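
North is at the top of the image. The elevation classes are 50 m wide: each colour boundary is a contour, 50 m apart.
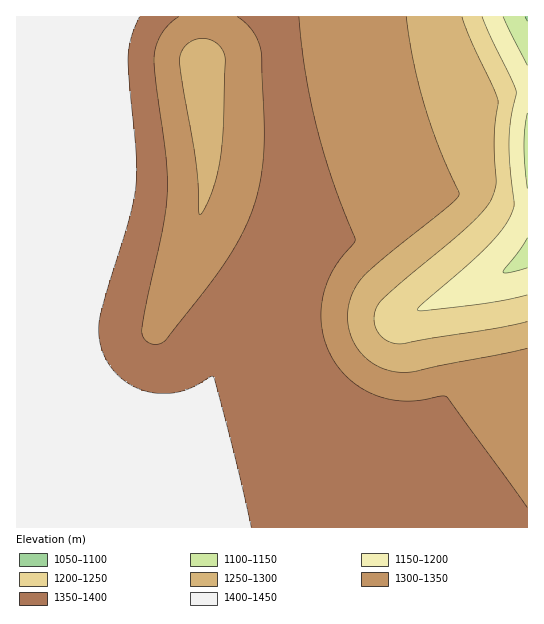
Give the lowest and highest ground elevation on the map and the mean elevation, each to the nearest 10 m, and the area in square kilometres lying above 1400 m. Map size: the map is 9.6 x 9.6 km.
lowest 1100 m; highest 1440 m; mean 1350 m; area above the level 24.8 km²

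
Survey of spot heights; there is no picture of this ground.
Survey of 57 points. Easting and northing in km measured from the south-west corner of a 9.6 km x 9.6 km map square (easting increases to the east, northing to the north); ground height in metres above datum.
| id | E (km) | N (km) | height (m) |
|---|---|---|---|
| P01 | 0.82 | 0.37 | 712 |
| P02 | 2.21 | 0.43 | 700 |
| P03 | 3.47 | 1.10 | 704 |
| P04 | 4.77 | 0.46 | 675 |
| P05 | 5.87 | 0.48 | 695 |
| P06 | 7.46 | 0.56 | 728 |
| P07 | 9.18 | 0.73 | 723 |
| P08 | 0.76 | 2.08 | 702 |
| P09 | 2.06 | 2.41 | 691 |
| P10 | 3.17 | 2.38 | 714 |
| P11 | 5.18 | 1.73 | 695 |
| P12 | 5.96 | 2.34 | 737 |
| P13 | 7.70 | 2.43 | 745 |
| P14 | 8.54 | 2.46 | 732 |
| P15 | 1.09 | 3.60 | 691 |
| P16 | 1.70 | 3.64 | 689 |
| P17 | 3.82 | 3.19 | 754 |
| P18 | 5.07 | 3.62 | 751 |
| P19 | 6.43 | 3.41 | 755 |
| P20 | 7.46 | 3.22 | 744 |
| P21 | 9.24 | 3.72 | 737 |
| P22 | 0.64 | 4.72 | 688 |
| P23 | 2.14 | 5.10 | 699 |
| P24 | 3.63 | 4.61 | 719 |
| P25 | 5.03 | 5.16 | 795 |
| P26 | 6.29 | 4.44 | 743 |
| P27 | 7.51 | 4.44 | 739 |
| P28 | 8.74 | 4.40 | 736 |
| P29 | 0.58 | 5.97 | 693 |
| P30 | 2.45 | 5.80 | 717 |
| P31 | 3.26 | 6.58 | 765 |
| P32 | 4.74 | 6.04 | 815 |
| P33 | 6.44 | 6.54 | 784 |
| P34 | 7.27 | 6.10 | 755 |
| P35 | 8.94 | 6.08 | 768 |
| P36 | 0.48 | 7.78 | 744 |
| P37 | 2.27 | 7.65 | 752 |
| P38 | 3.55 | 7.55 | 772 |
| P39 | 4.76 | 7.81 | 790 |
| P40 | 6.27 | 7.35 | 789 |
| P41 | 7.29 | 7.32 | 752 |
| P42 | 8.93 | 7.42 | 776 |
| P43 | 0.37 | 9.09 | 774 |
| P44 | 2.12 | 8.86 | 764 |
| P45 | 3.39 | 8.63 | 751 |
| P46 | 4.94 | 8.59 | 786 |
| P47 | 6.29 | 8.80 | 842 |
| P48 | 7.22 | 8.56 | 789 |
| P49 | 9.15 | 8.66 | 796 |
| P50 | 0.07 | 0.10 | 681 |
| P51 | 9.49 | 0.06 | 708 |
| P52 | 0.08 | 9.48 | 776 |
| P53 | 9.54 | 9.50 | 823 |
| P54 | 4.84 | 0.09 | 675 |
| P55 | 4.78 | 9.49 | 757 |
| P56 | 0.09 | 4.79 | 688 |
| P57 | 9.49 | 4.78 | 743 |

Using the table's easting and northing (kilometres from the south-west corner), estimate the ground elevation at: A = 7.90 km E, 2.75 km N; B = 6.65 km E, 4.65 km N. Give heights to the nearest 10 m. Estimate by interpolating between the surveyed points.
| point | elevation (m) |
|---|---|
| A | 740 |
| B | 740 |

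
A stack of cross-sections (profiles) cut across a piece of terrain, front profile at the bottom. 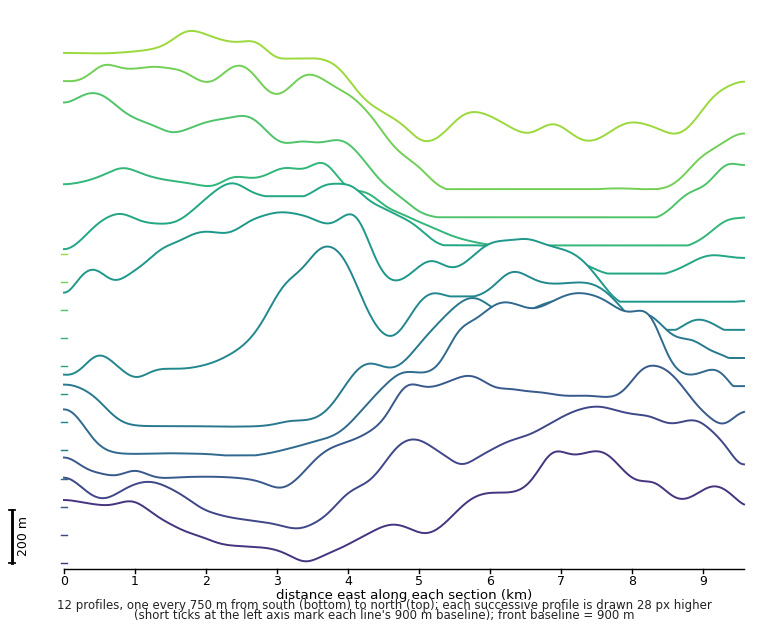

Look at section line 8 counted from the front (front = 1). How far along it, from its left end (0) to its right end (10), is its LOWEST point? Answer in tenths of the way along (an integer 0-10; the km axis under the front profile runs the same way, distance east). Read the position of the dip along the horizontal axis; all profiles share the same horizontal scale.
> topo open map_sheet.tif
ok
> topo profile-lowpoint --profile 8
9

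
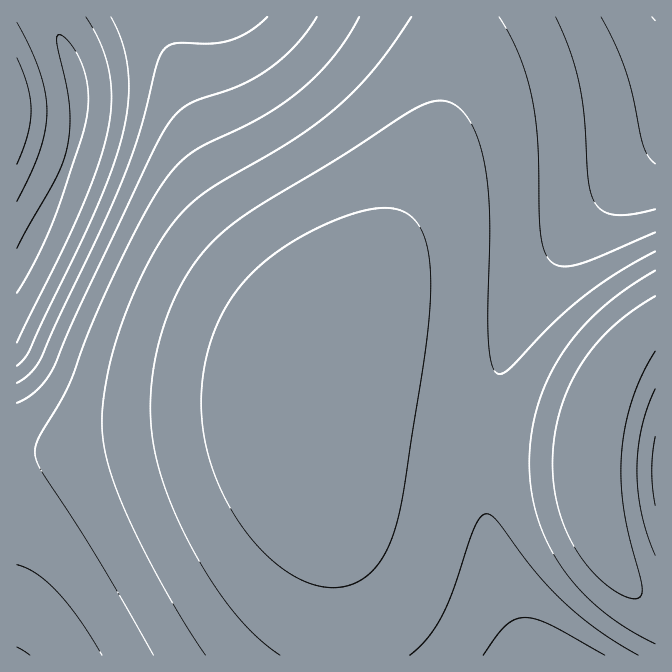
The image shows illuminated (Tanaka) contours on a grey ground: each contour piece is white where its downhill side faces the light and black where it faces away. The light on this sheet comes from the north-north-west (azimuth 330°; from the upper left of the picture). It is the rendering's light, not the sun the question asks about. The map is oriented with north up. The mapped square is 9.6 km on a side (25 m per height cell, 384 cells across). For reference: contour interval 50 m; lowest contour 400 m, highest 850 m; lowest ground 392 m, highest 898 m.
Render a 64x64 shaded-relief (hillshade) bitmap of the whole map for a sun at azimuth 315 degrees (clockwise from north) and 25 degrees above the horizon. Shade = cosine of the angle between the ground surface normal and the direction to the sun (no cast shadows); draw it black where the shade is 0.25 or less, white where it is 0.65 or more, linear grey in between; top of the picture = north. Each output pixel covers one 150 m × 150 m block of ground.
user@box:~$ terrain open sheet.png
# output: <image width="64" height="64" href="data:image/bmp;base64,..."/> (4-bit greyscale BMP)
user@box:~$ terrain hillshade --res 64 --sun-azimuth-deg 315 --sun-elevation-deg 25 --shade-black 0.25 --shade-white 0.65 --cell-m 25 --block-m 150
<image width="64" height="64" href="data:image/bmp;base64,Qk12CAAAAAAAAHYAAAAoAAAAQAAAAEAAAAABAAQAAAAAAAAIAAATCwAAEwsAABAAAAAAAAAAAAAAABEREQAiIiIAMzMzAERERABVVVUAZmZmAHd3dwCIiIgAmZmZAKqqqgC7u7sAzMzMAN3d3QDu7u4A////AGZnd3d3d3d3d3d3dmZmZmZlVVVVVVREREREVVVVVURVZmd3d3d3d3d3d3d2ZmZmZmVVVVVVVURERFVVVVVVVVVmZnd3d3d3d3d3d3ZmZmZmZVVVVVVVVERVVVVVVVVVVWZmd3d3d3d3d3d3dmZmZmZmVVVVVVVVVVVVVVZlVVVVZmZ3d3d3d3d3d3d2ZmZmZmZVVVVVVVVVVVVmZmZlVVZmZnd3d3d3d3d3d3dmZmZmZmVVVVVVVVVVVmZmZmZVVmZmd3d3d3d3d3d3d2ZmZmZmZVVVVVVVVVVmZmZmZmVVZmZ3d3d3d3d3d3d3ZmZmZmZlVVVVVVVVVmZ3d3ZmVVVmZnd3d3d3d3d3d3dmZmZmZmVVVVVVVVVmZ3d3d2ZVVWZmd3d3d3d3d3d3d2ZmZmZmZlVVVVVVVmZ3d3d3ZlVEZmZ3d3d3d3d3d3d3ZmZmZmZmVVVVVVVWZneIh3dlVERmZnd3d3d3d3d3d3d2ZmZmZmZVVVVVVWZneIiId2VEM2Zmd3d3d3d3d3d3d3ZmZmZmZlVVVVVVZnd4iIh3ZUMzZmd3d3d3d3d3d3d3dmZmZmZmVVVVVVZmd4iJiHZUQzNmZ3d3d3d3d3d3d3d2ZmZmZmZVVVVVVmZ3iJmYdlQyImZnd3d3d3d3d3d3d3ZmZmZmZlVVVVVWZ3iJmZh2VDIiZnd3d3d3d3d3d3d3dmZmZmZmVVVVVVZneImZmHZTIhFmd3d3d3iIiHd3d3d3ZmZmZmZVVVVVZmd4mZmYdlMhEWd3d3d3iIiIh3d3d3dmZmZmZVVVVVVmZ4iZqph2UyERd3d3d4iIiIiId3d3d2ZmZmZlVVVVVWZniJmqmXZDIRF3d3eIiIiIiIh3d3d3ZmZmZmVVVVVVVmeImqqphlMhAIiIiIiIiIiIiId3d3d2ZmZmZVVVVVVWZ4iaqqmGUyEAiIiIiIiIiIiIiHd3d3ZmZmZlVVVVVVZniJqqqYdTIQCZmYiIiIiIiIiId3d3dmZmZmVVVVVVVmeImqqql1QhAKqpmYiIiIiIiIiHd3d3ZmZmZVVVVVVWZ3iaq6qXZCEAu7qpmYiIiIiIiId3d3dmZmZmVVVVVVZneJqruphlMQDMy6qZmIiIiIiIiHd3d2ZmZmZVVVVVVWZ4mqu7qXUyEN3MuqmZiIiIiIiId3d3dmZmZlVVVVVVZniaq7uphkMQ7dy7qZmYiIiIiIiHd3d2ZmZmVVVVVVVmeImru7qXUyHu3cuqmZmYiIiIiId3d3dmZmZlVVVVVWZ3iau7uphlMu7dy7qZmZmIiIiIiHd3d3ZmZmVVVVVVVmeJq7u7qXZD3e3cuqmZmZmIiIiIh3d3dmZmZlVVVVVWZ4mau8u6h1Td7tzLqpmZmZiIiIiHd3d3ZmZmVVVVVVZneJq7zLuods3u3cu6mZmZmYiIiIh3d3dmZmZlVVVVVWZ4mqvMy6mHze7tzLqpmZmZmIiIiId3d3ZmZmVVVVVVZneJq7zMupm83u7cu6qZmZmZiIiIiHd3d2ZmZlVVVVVWZ4mavMzLuqze7t3LqpmZmZmYiIiId3d3ZmZmVVVVVVZneJq7zMy7m83u7cu6qZmZmZmIiIiHd3d2ZmZlVVVVVWZ3iau8zMyKze7t3LqpmZmZmZiIiIh3d3dmZmVVVVVVVmeJmrzMzHi87u7cu6qZmZmZmYiIiId3d3ZmZlVVVVVWZ3iaq8zMZ6ze7t3LqpmZmZmZmIiIiHd3dmZmVVVVVVVmd4mqvMxGi83u7cu6qZmZmZmZiIiIh3d3ZmZlVVVVVVZneJqrzDV6ze7t3LqpmZmZmZmYiIiId3d2ZmVVVVVVVWZ3iaq7JGi83u3cuqqZmZmZmZmYiIiHd3ZmZlVVVVVVVmd4masTV6ze7ty7qpmZmZmZmZmIiId3d2ZmVVVVVVVVZneJmhJGm83u3MuqmZmZmZmZmZiIiHd3dmZlVVVVVVVmZ3iJATV6ze7dy6qZmZmZmZmZmYiIh3d2ZmVVVVVVVVZmd4gBJGm83d3LqqmZmZmZmZmZmIiId3dmZlVVVVVVVWZndwATWKzd3cu6qZmZmZmZmZmYiIh3d2ZmVVVVVVVVVmZ3ABNXm83dy7qpmZmZmZmZmZmIiId3dmZlVVVVVVVVZmYAEkabzd3LuqmZmZmZmZmZmZiIh3d2ZmVVVVVVVVVWZgASRoq83MuqmZmZmZmZmZmZmIiId3ZmZlVVVVVVVVVmABI1irzMy6qZmZmZmZmZmZmZiIh3d2ZmVVVVVVVVVWYREjV5vMy7qpmZmZmZmZmZmZmIiId3ZmZlVVVVVVVVVhESNXmru7upmZmZmZmqqZmZmZiIh3dmZmVVVVVVVVVWIiJFeau7uqmZmZmZmaqqmZmZmIiHd3ZmZlVVVVVVVVYiI0V4qruqmZmJmZmZqqqZmZmZiId3dmZmVVVVVVVVZjMzRniaqqmZiIiZmZmaqqmZmZmIiHd2ZmZlVVVVVVVmMzRWeJqqmZiIiImZmZqqqZmZmYiId3ZmZmVVVVVVVmZERFZ4mZmZiIiIiZmZmaqpmZmZiIh3d2ZmZlVVVVVWZkRFZ3iZmZiIiIiImZmZqqmZmZmIiHd3ZmZmVVVVVWZmRFVneIiIiId4iIiZmZmZmZmZmZiId3dmZmZlVVVWZmZVVmd4iIiHd3d4iJmZmZmZmZmZmIh3d2ZmZmZVVmZmZlVmd3iIh3d3d3iIiZmZmZmZmZmYiHd3ZmZmZlVWZmZm"/>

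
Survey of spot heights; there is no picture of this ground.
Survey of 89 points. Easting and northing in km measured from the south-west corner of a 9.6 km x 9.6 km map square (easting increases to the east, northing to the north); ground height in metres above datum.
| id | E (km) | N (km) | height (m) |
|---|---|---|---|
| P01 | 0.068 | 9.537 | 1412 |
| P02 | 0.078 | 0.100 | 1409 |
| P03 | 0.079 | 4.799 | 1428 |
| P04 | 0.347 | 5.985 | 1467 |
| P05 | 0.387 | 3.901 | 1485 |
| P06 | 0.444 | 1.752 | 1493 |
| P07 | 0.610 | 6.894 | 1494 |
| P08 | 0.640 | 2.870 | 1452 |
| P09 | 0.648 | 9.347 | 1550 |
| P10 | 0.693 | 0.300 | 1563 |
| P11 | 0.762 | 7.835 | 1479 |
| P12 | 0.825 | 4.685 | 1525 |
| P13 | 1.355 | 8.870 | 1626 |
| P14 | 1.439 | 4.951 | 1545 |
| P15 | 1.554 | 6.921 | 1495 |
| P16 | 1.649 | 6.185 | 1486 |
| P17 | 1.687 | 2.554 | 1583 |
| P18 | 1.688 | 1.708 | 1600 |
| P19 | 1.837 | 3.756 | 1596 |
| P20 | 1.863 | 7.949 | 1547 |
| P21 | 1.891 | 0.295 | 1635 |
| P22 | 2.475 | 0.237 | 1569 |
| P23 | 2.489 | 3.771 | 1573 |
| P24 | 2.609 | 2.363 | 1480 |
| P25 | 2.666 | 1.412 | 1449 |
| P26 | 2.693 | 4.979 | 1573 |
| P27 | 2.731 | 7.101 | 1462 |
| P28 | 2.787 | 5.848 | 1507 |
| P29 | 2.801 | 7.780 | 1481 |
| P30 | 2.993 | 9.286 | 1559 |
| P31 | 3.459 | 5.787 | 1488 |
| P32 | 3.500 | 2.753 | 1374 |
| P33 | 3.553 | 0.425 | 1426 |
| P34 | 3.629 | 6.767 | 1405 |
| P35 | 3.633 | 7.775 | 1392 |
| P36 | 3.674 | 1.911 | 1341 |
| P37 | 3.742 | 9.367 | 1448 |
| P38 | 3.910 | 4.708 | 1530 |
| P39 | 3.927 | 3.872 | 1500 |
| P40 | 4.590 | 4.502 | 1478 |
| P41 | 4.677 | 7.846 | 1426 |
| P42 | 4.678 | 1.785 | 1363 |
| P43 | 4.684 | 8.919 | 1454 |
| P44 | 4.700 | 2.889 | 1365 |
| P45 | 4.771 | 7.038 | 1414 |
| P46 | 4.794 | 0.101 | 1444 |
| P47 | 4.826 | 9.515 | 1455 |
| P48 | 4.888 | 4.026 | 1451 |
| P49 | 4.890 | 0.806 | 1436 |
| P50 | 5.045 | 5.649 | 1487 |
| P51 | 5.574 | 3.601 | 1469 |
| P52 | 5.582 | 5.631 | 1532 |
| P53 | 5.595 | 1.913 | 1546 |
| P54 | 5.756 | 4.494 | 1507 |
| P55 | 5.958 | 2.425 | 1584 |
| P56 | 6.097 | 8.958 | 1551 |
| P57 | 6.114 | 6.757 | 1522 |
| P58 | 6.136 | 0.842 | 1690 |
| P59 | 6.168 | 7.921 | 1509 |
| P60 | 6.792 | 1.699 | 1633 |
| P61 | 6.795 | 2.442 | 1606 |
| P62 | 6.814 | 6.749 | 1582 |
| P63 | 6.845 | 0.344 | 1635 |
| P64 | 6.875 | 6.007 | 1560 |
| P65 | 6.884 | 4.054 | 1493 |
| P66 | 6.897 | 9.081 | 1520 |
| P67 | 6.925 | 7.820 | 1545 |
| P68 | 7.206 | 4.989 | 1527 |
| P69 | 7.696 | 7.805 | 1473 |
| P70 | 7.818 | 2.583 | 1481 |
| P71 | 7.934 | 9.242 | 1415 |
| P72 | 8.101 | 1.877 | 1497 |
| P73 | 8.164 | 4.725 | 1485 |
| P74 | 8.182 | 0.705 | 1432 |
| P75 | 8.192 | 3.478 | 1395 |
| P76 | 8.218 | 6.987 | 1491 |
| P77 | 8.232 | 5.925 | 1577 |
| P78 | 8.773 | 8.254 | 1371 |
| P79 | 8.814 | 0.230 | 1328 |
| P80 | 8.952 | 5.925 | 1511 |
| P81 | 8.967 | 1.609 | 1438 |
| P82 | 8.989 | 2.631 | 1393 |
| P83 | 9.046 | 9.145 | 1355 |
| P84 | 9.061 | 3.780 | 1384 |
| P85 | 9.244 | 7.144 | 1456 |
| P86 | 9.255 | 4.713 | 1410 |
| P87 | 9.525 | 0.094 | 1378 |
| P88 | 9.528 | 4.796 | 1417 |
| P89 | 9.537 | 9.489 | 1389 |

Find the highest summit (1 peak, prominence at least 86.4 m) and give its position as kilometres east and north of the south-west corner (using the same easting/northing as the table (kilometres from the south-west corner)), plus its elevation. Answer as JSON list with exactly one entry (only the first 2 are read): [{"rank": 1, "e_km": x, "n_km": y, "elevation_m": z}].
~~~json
[{"rank": 1, "e_km": 6.31, "n_km": 0.76, "elevation_m": 1697}]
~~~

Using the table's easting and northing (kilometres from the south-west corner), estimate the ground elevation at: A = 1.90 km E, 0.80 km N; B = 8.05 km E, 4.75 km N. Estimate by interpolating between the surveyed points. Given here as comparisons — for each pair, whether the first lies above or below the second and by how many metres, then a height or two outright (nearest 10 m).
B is below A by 90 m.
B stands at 1500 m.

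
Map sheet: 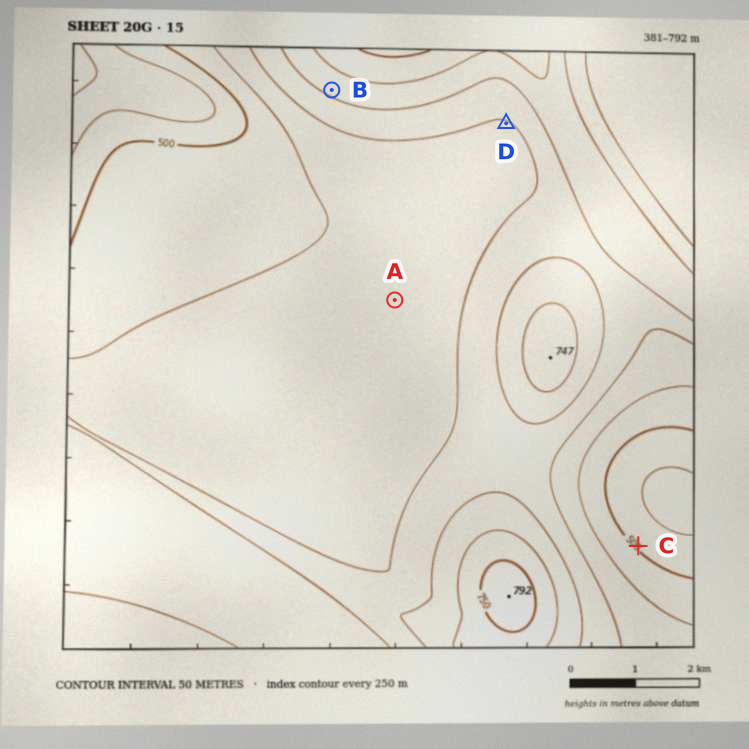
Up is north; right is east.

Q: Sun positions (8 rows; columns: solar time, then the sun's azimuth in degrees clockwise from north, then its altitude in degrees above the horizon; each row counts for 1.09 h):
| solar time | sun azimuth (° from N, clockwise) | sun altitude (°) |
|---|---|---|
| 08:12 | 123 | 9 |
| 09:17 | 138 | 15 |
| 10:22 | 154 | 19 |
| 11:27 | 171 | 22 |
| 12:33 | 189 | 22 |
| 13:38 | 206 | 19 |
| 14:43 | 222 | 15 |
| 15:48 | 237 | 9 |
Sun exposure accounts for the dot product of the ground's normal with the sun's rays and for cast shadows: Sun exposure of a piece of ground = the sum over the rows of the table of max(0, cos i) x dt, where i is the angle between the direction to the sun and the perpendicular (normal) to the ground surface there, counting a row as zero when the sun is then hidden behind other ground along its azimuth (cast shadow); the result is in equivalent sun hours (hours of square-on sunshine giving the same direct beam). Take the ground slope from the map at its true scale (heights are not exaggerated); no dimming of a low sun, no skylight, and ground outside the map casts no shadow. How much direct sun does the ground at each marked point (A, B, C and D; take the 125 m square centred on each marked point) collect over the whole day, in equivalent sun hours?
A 2.4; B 3.1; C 1.9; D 2.7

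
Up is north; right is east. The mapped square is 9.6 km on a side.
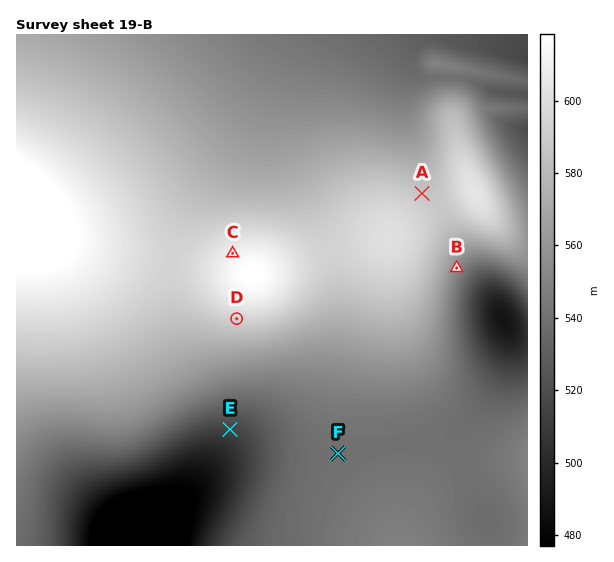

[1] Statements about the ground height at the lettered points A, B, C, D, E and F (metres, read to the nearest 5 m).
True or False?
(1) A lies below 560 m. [False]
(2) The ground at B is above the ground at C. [False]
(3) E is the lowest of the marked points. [True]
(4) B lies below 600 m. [True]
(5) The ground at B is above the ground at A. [False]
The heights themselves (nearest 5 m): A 585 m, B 555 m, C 610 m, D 595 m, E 515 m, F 540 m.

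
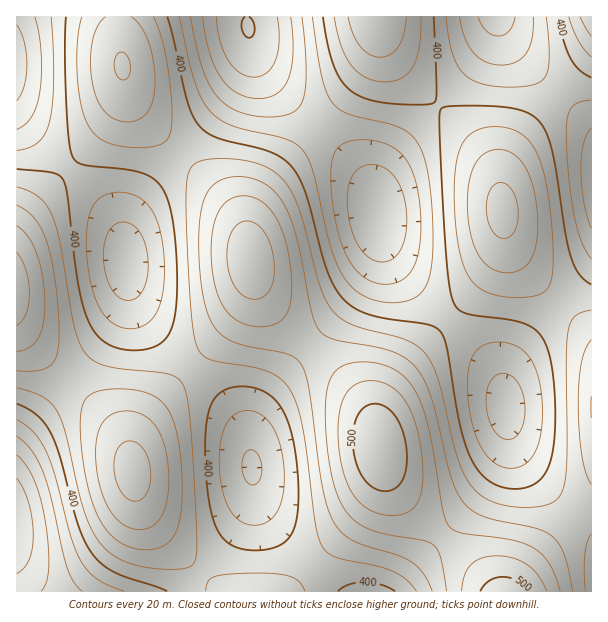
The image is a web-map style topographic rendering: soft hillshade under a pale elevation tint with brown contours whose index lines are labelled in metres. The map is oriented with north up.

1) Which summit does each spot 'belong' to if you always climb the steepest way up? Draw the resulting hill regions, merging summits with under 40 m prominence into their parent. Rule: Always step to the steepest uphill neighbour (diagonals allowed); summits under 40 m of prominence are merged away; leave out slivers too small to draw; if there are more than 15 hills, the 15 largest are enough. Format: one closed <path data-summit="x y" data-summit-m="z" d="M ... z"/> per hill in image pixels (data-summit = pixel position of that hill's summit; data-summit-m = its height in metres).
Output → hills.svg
<path data-summit="380 447" data-summit-m="516" d="M380 229l-1 19-3 12-10 21-26 33-58 63-20 27-6 12-6 27 2 28 4 26 12 22 12 15 58 56 57 2 25-31 55-60 19-27 12-30 1-24 5 21 11 20 11 13 57 58 1-262-54 57-18 23-14 25-2 22-4-16-13-22-84-84-12-17-7-15z"/><path data-summit="251 260" data-summit-m="492" d="M251 42l-3 20-13 28-24 30-60 65-15 21-10 25 1 47 3 13 9 20 24 30 61 60 18 25 7 20 4-21 9-21 28-38 65-70 15-23 9-25-1-38-10-27-14-21-80-78-15-21z"/><path data-summit="132 471" data-summit-m="487" d="M128 278l-6 31-14 27-28 33-46 50-18 24 1 149 165 0 42-46 23-34 6-23 0-16-3-26-8-21-18-25-61-60-18-21-12-21z"/><path data-summit="503 210" data-summit-m="466" d="M497 16l-5 23-12 20-23 27-45 46-24 30-10 23-2 24 8 34 13 24 18 21 38 36 34 35 13 22 4 16 2-22 14-25 72-81 0-143-75-73-9-12z"/><path data-summit="122 66" data-summit-m="461" d="M246 16l-230 1 0 96 10 15 78 78 16 24 5 22 2-27 15-28 16-21 62-66 20-27 10-27 0-20z"/><path data-summit="17 290" data-summit-m="491" d="M17 114l0 328 17-23 46-50 28-33 12-19 7-26-3-48-9-22-21-27-68-66z"/><path data-summit="377 17" data-summit-m="458" d="M495 16l-247 0-1 8 7 30 10 17 10 13 80 78 14 21 7 19 3-17 10-23 24-30 45-46 23-27 14-27z"/><path data-summit="504 591" data-summit-m="511" d="M507 420l-1 24-12 30-19 27-66 72-13 19 196-1 0-58-58-59-11-13-11-20z"/><path data-summit="591 17" data-summit-m="457" d="M591 16l-93 1 10 24 9 12 74 73z"/>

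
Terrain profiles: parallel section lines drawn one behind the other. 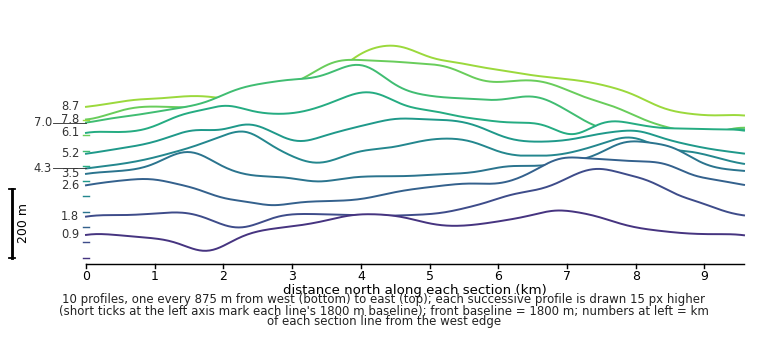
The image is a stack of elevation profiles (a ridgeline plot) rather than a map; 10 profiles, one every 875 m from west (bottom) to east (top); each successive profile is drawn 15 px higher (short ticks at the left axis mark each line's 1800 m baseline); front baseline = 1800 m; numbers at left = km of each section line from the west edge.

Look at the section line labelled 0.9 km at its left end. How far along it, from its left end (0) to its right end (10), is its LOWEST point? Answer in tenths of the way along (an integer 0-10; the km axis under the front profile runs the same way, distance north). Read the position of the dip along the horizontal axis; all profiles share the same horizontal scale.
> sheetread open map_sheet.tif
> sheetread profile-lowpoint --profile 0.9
2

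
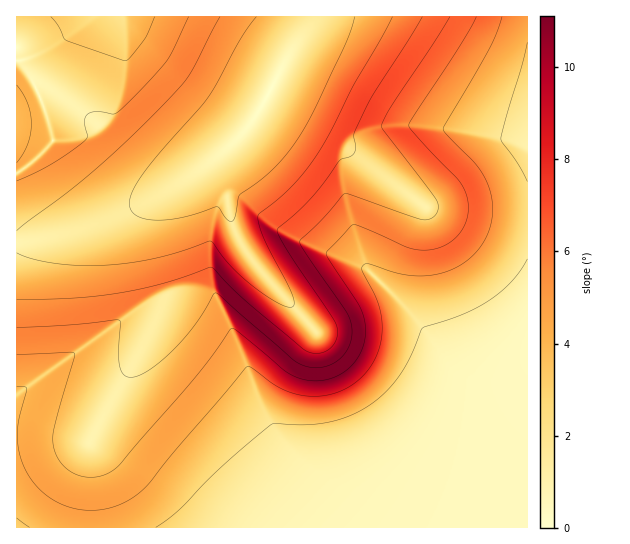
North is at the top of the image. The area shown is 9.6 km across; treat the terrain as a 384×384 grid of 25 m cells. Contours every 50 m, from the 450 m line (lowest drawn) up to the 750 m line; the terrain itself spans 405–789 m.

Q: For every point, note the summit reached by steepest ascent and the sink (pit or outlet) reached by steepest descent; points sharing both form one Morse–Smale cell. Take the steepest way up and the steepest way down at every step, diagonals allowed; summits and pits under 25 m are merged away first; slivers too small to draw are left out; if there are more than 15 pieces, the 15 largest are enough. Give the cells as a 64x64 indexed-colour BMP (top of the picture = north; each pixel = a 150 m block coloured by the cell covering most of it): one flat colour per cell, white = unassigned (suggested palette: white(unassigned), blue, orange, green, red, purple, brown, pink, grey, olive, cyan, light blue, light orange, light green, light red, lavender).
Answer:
<image width="64" height="64" href="data:image/bmp;base64,Qk12CAAAAAAAAHYAAAAoAAAAQAAAAEAAAAABAAQAAAAAAAAIAAATCwAAEwsAABAAAAAAAAAA////ALR3HwAOf/8ALKAsACgn1gC9Z5QAS1aMAMJ34wB/f38AIr28AM++FwDox64AeLv/AIrfmACWmP8A1bDFADMzMzMxERERERERERERERERERERERERERERERERERERMzMzMzEREREREREREREREREREREREREREREREREREREzMzMzMRERERERERERERERERERERERERERERERERERETMzMzMxERERERERERERERERERERERERERERERERERERMzMzMzEREREREREREREREREREREREREREREREREREREzMzMzMRERERERERERERERERERERERERERERERERERETMzMzMxERERERERERERERERERERERERERERERERERERMzMzMzEREREREREREREREREREREREREREREREREREREzMzMzMRERERERERERERERERERERERERERERERERERETMzMzMxERERERERERERERERERERERERERERERERERERMzMzMzEREREREREREREREREREREREREREREREREREREzMRERMxERERERERERERERERERERERERERERERERERERERERERERERERERERERERERERERERERERERERERERERERERERERERERERERERERERERERERERERERERERERERERERERERERERERERERERERERERERERERERERERERERERERERERERERERERERERERERERERERERERERERERERERERERERERERERERERERERERERERERERERERERERERERERERERERERERERERERERERERERERERERERERERERERERERERERERERERERERERERERERERERERERERERERERERERERERERERERERERERERERERERERERERERERERERERERERERERERERERERERERERERERERERERERERERERERERERERERERERERERERERERERERERERERERERERERERERERERERERERERERERERERERERERERERERERERERERERERERERERERERERERERERERERERERERERERERERERERERERERERERERERERERERERERERERERERERERERERERERERERERERERERERERERERERERERERERERERERERERERERERERERERERERERERERERERERERERERERERERERERERERERERERERERERERERERERERERERERERERERERERERERERERERERERERERERERERERERERERERERERERERERERERERERERERERERERERERERERERERERERERERERERERERERERERERERERERERERERERERERERERERERERERERERERERERERERERERERERERERERERERERERERERERERERERERERERERERERERERERERERERERERERERERERERERERERERERERERERERERERERERERERERERERERERERERERERERERERERERERERERERERERERERERERERERERERERERERERERERERERERERERERERERERERERERERERERESIiIRERERERERERERERERERERERERERERERERERERERIiIiIhEREREREREREREREREREREREREREREREREREREiIiIiIiERERERERERERERERERERERERERERERERERESIiIiIiIiIRERERERERERERERERERERERERERERERERIiIiIiIiIiIREREREREREREREREREREREREREREREREiIiIiIiIiIiIRERERERERERERERERERERERERERERESIiIiIiIiIiIiERERERERERERERERERERERERERERERIiIiIiIiIiIiIiEREREREREREREREREREREREREREREiIiIiIiIiIiIiIhEREREREREREREREREREREREREREUQiIiIiIiIiIiIiIhERERERERERERERERERERERERERREIiIiIiIiIiIiIiIRERERERERERERERERERERERERFERCIiIiIiIiIiIiIiEREREREREREREREREREREREREUREQiIiIiIiIiIiIiIhERERERERERERERERERERERERREQiIiIiIiIiIiIiIiIRERERERERERERERERERERERFERCIiIiIiIiIiIiIiIiEREREREREREREREREREREREUREIiIiIiIiIiIiIiIiIhERERERERERERERERERERERREQiIiIiIiIiIiIiIiIiIRERERERERERERERERERERFEQiIiIiIiIiIiIiIiIiIhEREREREREREREREREREREURCIiIiIiIiIiIiIiIiIiIRERERERERERERERERERERRCIiIiIiIiIiIiIiIiIiIhERERERERERERERERERERFEIiIiIiIiIiIiIiIiIiIiIREREREREREREREREREREUQiIiIiIiIiIiIiIiIiIiIhERERERERERERERERERERIiIiIiIiIiIiIiIiIiIiIiIREREREREREREREREREREiIiIiIiIiIiIiIiIiIiIiIhERERERERERERERERERESIiIiIiIiIiIiIiIiIiIiIiIRERERERERERERERERERIiIiIiIiIiIiIiIiIiIiIiIhEREREREREREREREREREiIiIiIiIiIiIiIiIiIiIiIiIRERERERERERERERERESIiIiIiIiIiIiIiIiIiIiIiIhERERERERERERERERER"/>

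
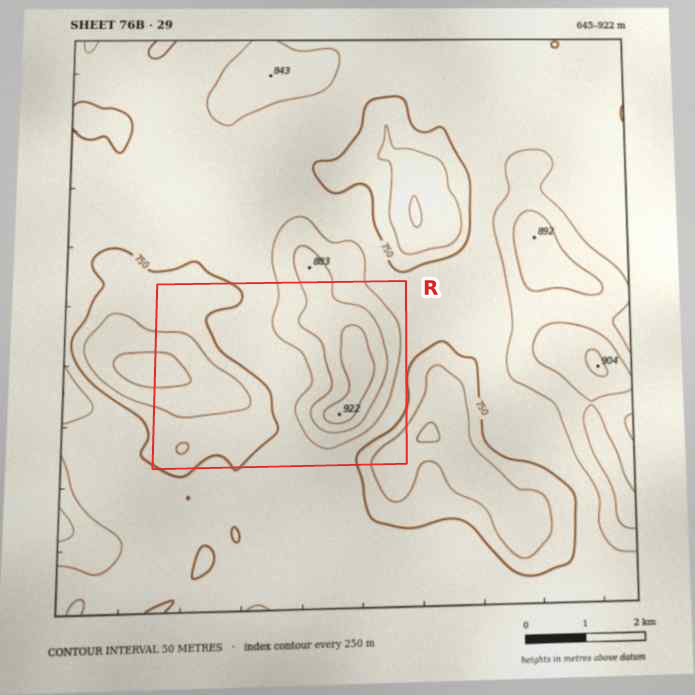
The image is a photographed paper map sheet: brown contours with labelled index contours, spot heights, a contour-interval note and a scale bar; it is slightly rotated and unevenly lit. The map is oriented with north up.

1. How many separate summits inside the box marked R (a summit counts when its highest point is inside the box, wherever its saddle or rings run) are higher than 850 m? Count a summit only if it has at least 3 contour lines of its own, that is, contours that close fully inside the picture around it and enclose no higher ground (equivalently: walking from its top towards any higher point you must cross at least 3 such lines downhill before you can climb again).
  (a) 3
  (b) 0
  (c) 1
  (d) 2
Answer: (c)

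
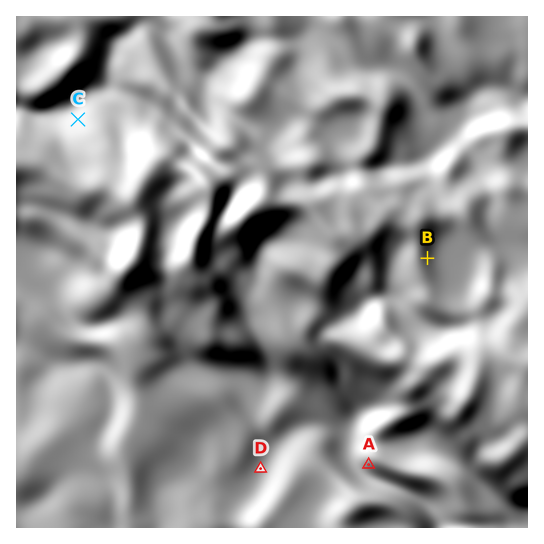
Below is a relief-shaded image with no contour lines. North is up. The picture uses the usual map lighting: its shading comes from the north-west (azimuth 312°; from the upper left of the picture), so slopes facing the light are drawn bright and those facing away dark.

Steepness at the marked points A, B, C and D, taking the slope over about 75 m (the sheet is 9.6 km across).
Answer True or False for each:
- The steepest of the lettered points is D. False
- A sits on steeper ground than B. True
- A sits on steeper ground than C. True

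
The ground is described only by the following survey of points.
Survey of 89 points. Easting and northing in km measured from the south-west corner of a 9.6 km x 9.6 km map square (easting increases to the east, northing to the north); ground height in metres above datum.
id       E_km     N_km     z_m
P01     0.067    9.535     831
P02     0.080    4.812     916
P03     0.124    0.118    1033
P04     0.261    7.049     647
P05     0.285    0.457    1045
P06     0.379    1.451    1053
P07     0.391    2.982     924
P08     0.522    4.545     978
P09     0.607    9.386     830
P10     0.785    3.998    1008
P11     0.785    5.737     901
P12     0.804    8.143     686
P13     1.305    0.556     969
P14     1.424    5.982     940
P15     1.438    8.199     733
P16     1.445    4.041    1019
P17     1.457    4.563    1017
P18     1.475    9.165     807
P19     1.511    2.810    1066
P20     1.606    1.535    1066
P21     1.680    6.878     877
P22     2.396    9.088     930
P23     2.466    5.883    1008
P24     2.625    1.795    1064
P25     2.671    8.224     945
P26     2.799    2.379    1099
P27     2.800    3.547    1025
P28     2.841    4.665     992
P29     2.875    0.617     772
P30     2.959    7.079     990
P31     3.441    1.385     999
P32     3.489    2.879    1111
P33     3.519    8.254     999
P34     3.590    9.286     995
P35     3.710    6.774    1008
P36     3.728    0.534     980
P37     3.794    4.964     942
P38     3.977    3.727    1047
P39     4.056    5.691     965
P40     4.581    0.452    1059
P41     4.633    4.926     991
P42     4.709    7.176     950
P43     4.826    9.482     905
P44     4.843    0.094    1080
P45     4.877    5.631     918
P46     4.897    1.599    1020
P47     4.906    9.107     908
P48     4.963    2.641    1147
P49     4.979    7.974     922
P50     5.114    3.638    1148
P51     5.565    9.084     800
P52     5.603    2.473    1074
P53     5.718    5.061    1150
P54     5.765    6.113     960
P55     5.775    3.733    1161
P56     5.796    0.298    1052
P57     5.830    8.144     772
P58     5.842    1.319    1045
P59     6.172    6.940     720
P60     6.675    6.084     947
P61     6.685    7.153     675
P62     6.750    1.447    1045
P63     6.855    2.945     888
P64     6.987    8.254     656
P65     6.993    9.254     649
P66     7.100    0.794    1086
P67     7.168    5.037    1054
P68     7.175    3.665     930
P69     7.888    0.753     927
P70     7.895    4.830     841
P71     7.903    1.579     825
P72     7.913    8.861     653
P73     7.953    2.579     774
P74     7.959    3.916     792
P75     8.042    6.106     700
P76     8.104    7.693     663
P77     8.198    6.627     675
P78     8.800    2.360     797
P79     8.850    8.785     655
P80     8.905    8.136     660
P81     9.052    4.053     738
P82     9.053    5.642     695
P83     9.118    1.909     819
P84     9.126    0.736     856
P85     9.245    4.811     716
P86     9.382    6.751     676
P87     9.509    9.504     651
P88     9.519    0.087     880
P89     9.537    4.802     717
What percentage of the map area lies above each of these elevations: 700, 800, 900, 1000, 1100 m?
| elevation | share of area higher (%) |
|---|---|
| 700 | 85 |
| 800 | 72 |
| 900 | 57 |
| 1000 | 34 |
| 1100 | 9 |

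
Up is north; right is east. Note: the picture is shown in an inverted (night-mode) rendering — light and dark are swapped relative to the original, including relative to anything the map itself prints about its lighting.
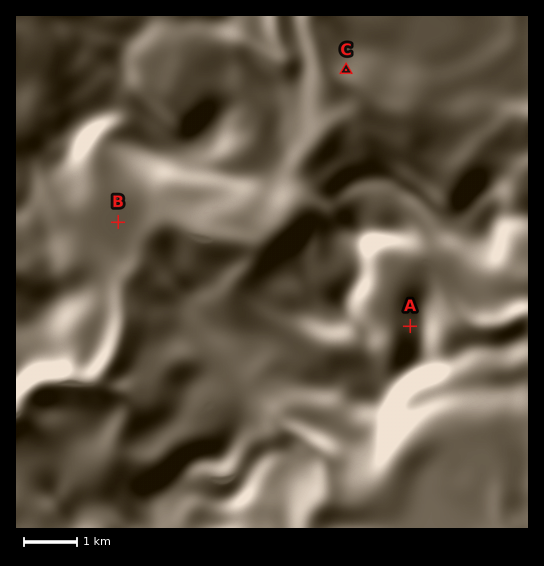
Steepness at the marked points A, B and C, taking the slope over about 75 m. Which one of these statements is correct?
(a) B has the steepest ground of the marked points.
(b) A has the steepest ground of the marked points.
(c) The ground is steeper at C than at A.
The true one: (b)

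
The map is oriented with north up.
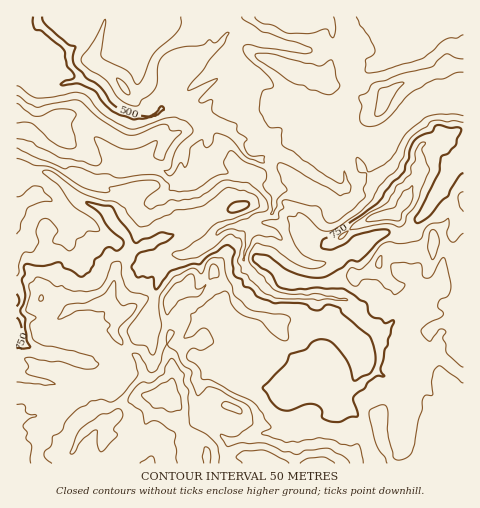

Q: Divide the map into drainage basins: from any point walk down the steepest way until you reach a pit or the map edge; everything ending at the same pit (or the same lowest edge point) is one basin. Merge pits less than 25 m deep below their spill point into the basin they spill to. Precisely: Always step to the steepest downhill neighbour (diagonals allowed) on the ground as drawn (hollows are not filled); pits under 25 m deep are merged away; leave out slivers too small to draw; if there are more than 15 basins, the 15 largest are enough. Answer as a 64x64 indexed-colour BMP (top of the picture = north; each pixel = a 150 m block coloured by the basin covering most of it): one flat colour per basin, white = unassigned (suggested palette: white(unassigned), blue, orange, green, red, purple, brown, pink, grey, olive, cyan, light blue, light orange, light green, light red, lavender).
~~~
<image width="64" height="64" href="data:image/bmp;base64,Qk12CAAAAAAAAHYAAAAoAAAAQAAAAEAAAAABAAQAAAAAAAAIAAATCwAAEwsAABAAAAAAAAAA////ALR3HwAOf/8ALKAsACgn1gC9Z5QAS1aMAMJ34wB/f38AIr28AM++FwDox64AeLv/AIrfmACWmP8A1bDFABERERERERERERERERERERERERERERERERERERERERERERERERERERERERERERERERERERERERERERERERERERERERERERERERERERERERERERERERERERERERERERERERERERERERERERERERERERERERERERERERERERERERERERERERERERERERERERERERERERERERERERERERERERERERERERERERERERERERERERERERERERERERERERERERERERERERERERERERERERERERERERERERERERERERERERERERERERERERERERERERERERERERERERERERERERERERERERERERERERERERERERERERERERERERERERERERERERERERERERERERERERERERERERERERERERERERERERERERERERERERERERERERERERERERERERERERERERERERERERERERERERERERERERERERERERERERERERERERERERERERERERERERERERERERERERERERERERERERERERERERERERERERERERERERERERERERERERERERERERERERERERERERERERERERERERERERERERERERERERERERERERERERERERERERERERERERERERERERERERERERERERERERERERERERERERERERERERERERERERERERERERERERERERERERERERERERERERERERERERERERERERERERERERERERERERERERERERERERERERERERERERERERERERERERERERERERERERERERERERERERERERERERERERERERERERERERERERERERERERERERERERERERERERERERERERERERERERERERERERERERERERERERERERERERERERERIiERERERERERERERERERERERERERERERERERERERESIiIiIhERERERERERERERERERERERERERERERERERERIiIiIiIRERERERERERERERERERERERERERERERERERIiIiIiIhEREREREREREREREREREREREREREREREREREiIiIiIiEREREREREREREREREREREREREREREREREREiIiIiIiIRERERERERERERERERERERERERERERERERIiIiIiIiIiEREREREREREREREREREREREREREREREREiIiIiIiIiIRERERERERERERERERERERERERERERERESIiIiIiIiIiERERERERERERERERERERERERERRBERFEIiIiIiIiIiIRERERERERERERERERERERERERFEREREQiIiIiIiIiIhEREREREREREREREREREREREREURERERCIiIiIiIiIhERERERERERERERERERERERERERREREREIiIiIiIiIhERERERERERERERERERERERERERFEREREQiIiIiIiIhERERERERERERERERERERERERERFERERERCIiIiIiIhERERERERERERERERERERERERERERREREREIiIiIiIREREREREREREREREREREREREREREREUREREQiIiIiERERERERERERERERERERERERERERERERRERERCIiIiEREREREREREREREREREREREREREREREREUREREIiIiERERERERERERERERERERERERERERERERERREREQiIiEREREREREREREREREREREREREREREREREREURERBERERERERERERERERERERERERERERERERERERERREREERERERERERERERERERERERERERERERERERERERFEREQREREREREREREREREREREREREREREREREREREREURERBERERERERERERERERERERERERERERERERERERERREREERERERERERERERERERERERERERERERERERERERERREQRERERERERERERERERERERERERERERERERERERERERFBEREREREREREREREREREREREREREREREREREREREREREREREREREREREREREREREREREREREREREREREREREREREREREREREREREREREREREREREREREREREREREREREREREREREREREREREREREREREREREREREREREREREREREREREREREREREREREREREREREREREREREzMxEREREREREREREREREVUREREREREREREREREREREzMzMREREREREREREREREVVVEREREREREREREREREzMzMzMzEREREREREREREREVVVURERERERERERERERETMzMzMzMzMRERERERERERFVVVVREREREREREREREREREzMzMzMzMzMxERERERERFVVVVVURERERERERERERERETMzMzMzMzMzMzEREREREVVVVVVRERERERERERERERERMzMzMzMzMzMzMRERERERFVVVVVURERERERERERERERETMzMzMzMzMzMxEREREREVVVVVVVURERERERERERERETMzMzMzMzMzMzERERERERVVVVVVVVURERERERERERERMzMzMzMzMzMzMRERERERFVVVVVVVVREREREREREREREzMzMzMzMzMzMxERERERERVVVVVVVVUREREREREREREzMzMzMzMzMzMz"/>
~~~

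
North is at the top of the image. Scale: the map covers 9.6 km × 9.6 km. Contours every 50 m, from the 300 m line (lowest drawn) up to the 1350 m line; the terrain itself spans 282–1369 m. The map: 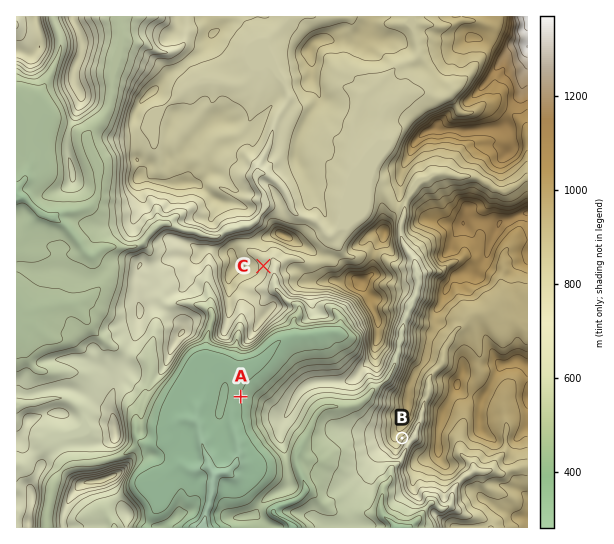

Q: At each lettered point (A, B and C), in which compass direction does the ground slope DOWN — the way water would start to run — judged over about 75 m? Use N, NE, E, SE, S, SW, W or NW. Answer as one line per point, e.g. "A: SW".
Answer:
A: W
B: SE
C: E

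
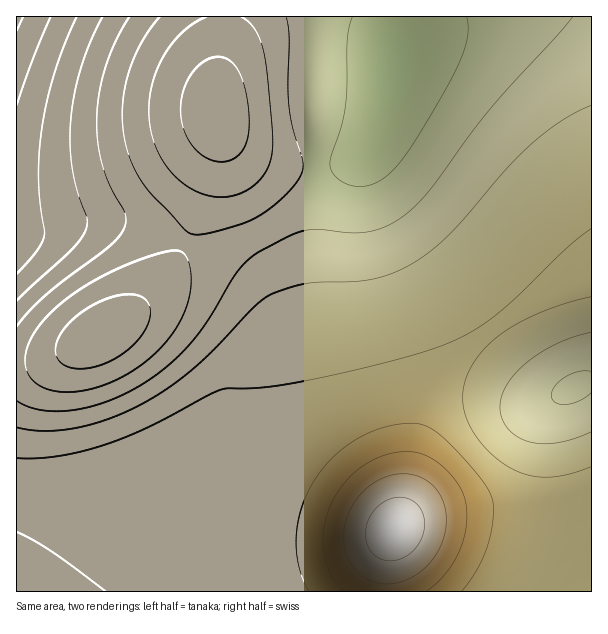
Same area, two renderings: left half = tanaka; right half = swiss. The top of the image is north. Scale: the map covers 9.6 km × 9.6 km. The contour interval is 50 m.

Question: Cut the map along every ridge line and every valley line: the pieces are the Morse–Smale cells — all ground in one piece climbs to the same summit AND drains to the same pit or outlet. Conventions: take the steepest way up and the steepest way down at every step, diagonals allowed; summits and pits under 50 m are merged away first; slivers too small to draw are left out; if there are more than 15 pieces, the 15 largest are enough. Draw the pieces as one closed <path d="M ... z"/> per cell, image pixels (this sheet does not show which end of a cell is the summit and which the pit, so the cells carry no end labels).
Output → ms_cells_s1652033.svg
<path d="M591 16l-367 1-1 28-6 38 1 60-13 51-18 49 23 11 26 17 28 26 10 23 9 42 5 34 10 27 18 23 66 64 14 18-3 2-9 0-49-10-92-28-70-17-41-15-7 0-30 10-29 6-33 4-16-2 0 114 575-1-1-105-24 8-27 6-70 6-38 6-35 13 11-28 8-51 8-29 12-27 12-18 25-26 42-32 36-19 41-16z"/><path d="M186 242l-11 22-15 21-26 27-18 13-27 17-29 13-19 6-25 2 0 114 17 3 33-4 29-6 30-10 7 0 41 15 70 17 92 28 30 8 28 2 3-2-2-3-12-15-66-64-18-23-10-27-5-34-9-42-10-23-28-26-26-17z"/><path d="M224 16l-208 1 1 213 19-1 36-7 30-2 47 8 38 14 18-48 13-51-1-60 6-38z"/><path d="M591 280l-40 15-36 19-42 32-25 26-12 18-12 27-8 29-7 45-11 35 15-8 19-6 38-6 70-6 27-6 25-9z"/><path d="M102 220l-30 2-56 9 1 131 24-1 19-6 29-13 27-17 18-13 26-27 15-21 11-19-3-4-9-5-25-8z"/>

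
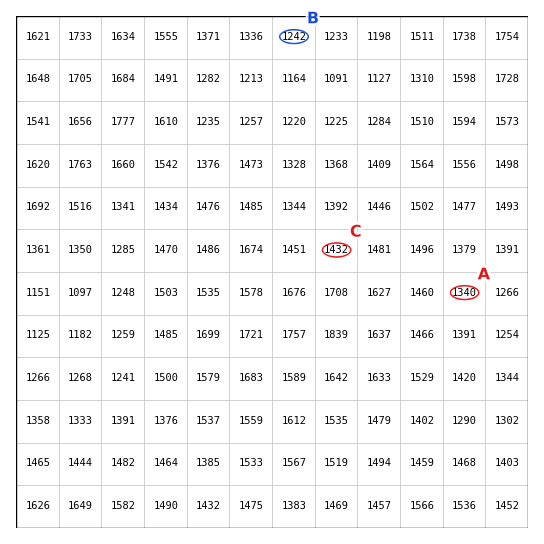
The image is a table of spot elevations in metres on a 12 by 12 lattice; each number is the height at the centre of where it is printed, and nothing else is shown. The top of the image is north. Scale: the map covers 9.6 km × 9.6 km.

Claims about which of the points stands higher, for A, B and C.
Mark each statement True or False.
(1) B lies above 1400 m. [False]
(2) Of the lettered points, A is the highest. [False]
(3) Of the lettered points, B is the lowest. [True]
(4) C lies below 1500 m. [True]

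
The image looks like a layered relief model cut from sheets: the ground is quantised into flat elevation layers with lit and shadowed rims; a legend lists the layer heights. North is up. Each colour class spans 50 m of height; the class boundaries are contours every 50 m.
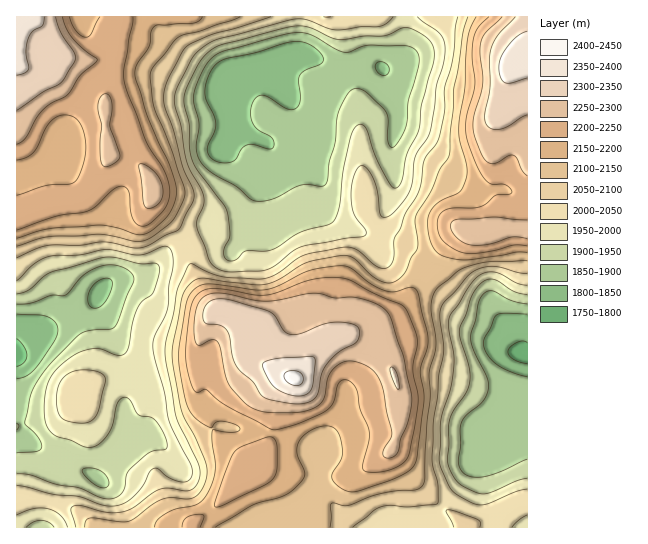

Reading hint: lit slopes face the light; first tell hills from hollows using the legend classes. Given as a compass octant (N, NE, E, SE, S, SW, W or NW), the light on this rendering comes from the W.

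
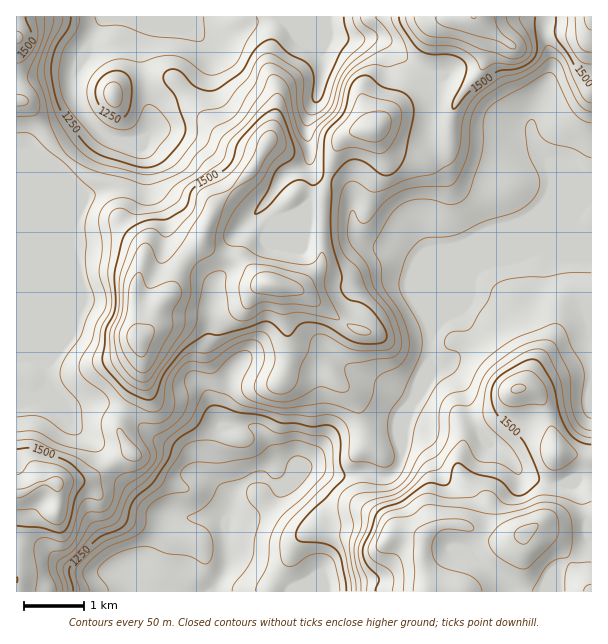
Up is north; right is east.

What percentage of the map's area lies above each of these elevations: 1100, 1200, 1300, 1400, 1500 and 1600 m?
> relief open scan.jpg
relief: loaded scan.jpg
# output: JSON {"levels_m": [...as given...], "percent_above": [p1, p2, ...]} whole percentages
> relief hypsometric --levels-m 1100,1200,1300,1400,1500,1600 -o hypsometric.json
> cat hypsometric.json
{"levels_m": [1100, 1200, 1300, 1400, 1500, 1600], "percent_above": [97, 88, 71, 45, 27, 10]}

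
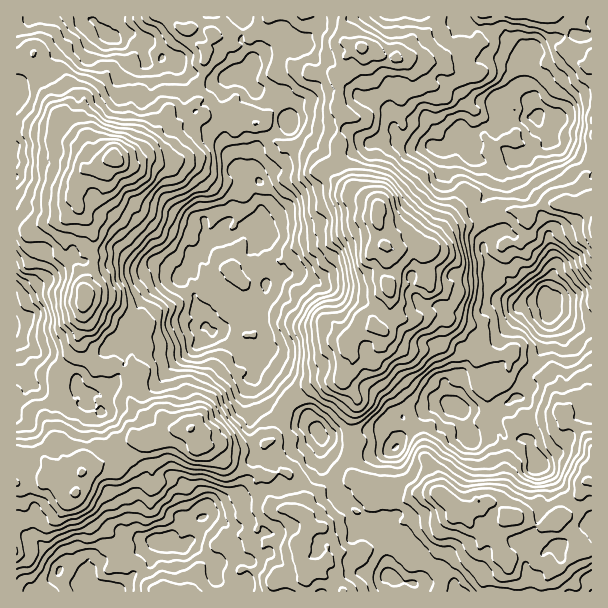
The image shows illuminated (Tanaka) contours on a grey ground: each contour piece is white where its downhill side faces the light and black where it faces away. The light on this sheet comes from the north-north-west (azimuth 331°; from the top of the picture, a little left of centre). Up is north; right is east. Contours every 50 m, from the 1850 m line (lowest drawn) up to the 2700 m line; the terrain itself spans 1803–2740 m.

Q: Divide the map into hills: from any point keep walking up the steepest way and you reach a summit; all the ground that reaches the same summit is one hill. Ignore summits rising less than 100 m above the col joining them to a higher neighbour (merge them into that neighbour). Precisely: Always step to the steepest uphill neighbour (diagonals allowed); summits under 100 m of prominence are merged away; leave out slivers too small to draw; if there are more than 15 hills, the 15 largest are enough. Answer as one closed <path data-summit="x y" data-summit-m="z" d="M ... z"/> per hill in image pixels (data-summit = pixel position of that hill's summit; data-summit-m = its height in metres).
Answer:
<path data-summit="114 158" data-summit-m="2739" d="M242 16l-226 1 0 280 7-1 9-8 13-8 27-21 11 3 37 0 15 6 26-3 12 5 7 8-1 2-6-2-8 4-23 18-6 11-3 15-12 9-5 9-23 12-7 7-8 14-1 7-18-5 3-4-1-7-10-10-13-4-21-17 0 43 9 0 16 12 12 5 17 0 5-5 1-6 7 6 17 4 14-12 5-13 4-6-2-17 15-2 21 2 6 2 22 0 15-7 11-12 15 6 19 21 11-6 5-7 4-12-7-15 0-9 6-10 1-18-10-21 0-14 8-10 0-8-5-7 1-14-4-10 0-12 3-5-7-9 0-6 7-22 7-7 12-4 8-7 2-12-4-9-3-4-11 0-15-8-9-14 6-10 0-8 6-9 0-10-5-11z"/><path data-summit="378 210" data-summit-m="2684" d="M287 120l-1 5-4 3-16 8-7 7-7 22 0 6 7 9-3 5 0 12 4 10-1 14 5 7 0 8-8 10 0 14 10 21-1 18-6 10 0 9 7 18-8 15-10 8 8 6 0 22 16 23 10 6 9 0 14 5 12 7 6 10 13 6 11 1 5-4 4-7 24-6 9 2 9 14 8-18-2-9 7-5 18-2 9-7 16 2 3-22 9-18 0-14 8-12 14-9 12 0 6-4 10-9 7-12-7-1-15-8-7-6-6-12 2-15-6-11 0-9 8-7 0-3-6-12-6-6-2-9 9-11 9-19 0-5-7-8-20-7-5-7 1-10-4 5-14 4-30 0-18-8-31 2-21-12-35 0-12-6-7 0z"/><path data-summit="191 429" data-summit-m="2554" d="M213 331l-6 3-6 9-15 7-22 0-6-2-21-2-15 2 2 17-4 6-5 13-14 12-17-4-7-6-1 6-5 5-17 0-12-5-16-12-10 1 1 211 19 0 11-10 7-4 6-8 11 0 9 4 7-2 8-8 9-5 13-12 14-6 7-1 32 2 7 5 6 0 7-8 3-15 11-7 6-8 6-5 20-10 4 0 6 5 8 0 10-9 11-2 5-3-2-11-8-12 0-3-9 1-5-2-2-14-4-10-3-41 6-13 3-15-10-7-19-21z"/><path data-summit="447 500" data-summit-m="2485" d="M551 313l-7 34-6 7-4 12-12 12-4 18-3 1-7 7 9 21 1 9 6 5-17-1-9-11-27 9-7-11-2-14-10-7-14-1-19 15-13 5-11 25-11 4-13 2-9 6-18-3-9-5-13-11-2 12 4 14 12 12-2 4 3 12 13 24 7 9 9 1 3 3 3-5 3-3 12 0 4 4 0 8-3 6 0 22 4-12 6-4 13-2 9 8 2 7-1 14-7 9 35 0 7 8 136-1 0-178-9-8-3-16-12-12-2-29-2-13-11-14z"/><path data-summit="362 47" data-summit-m="2474" d="M458 16l-138 0-1 5-7 12-7 5-9 1 0 11 10-1 8 10 4 7 0 15-8 14-7 3-17 21 7 5 7 0 12 6 35 0 21 12 34 0-8-13 0-12-3-4 1-21 4-4 5 0 25 28 4-12-2-8 4-3-5-3 0-3 11-7 6 0 14 13 5 8 1 12-2 7 0 11 3 5 5 0 15-9 12 0 1-14-4-3-1-8-16-5-9-14-2-9 3-8 13-7-20-9-5-6-3-8 4-9z"/><path data-summit="591 228" data-summit-m="2369" d="M587 96l-11 1-16 17 0 8-8 8-6 1 4 7-5 7-9 3-14 10-9 2-9-3-14 7 4 4 2 8-9 19-9 11 0 6 8 9 6 15 9-6 8 2 16 15 14 7 13 13 1 8-7 21 12 18 11 10 12 4 11-1 0-229z"/><path data-summit="84 291" data-summit-m="2588" d="M75 259l-9 3-43 34-7 3 0 37 22 18 13 4 11 13 0 4-3 4 18 5 1-7 8-14 7-7 23-12 5-9 12-9 3-15 6-11 23-18 8-4 6 2 1-2-7-8-12-5-26 3-15-6-37 0z"/>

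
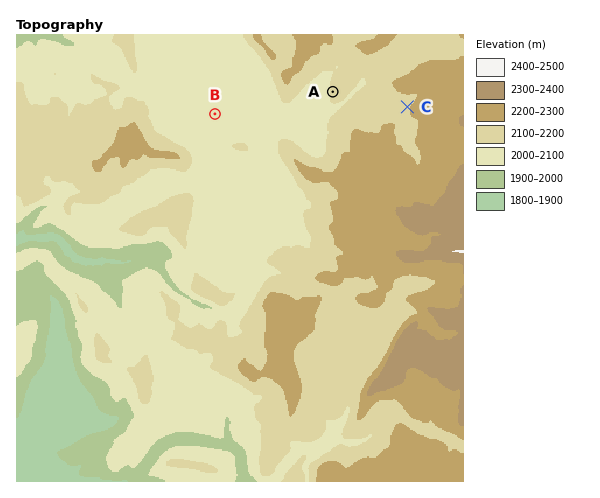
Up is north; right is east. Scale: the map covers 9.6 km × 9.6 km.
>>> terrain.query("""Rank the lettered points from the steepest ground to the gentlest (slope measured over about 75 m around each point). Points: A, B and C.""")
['A', 'C', 'B']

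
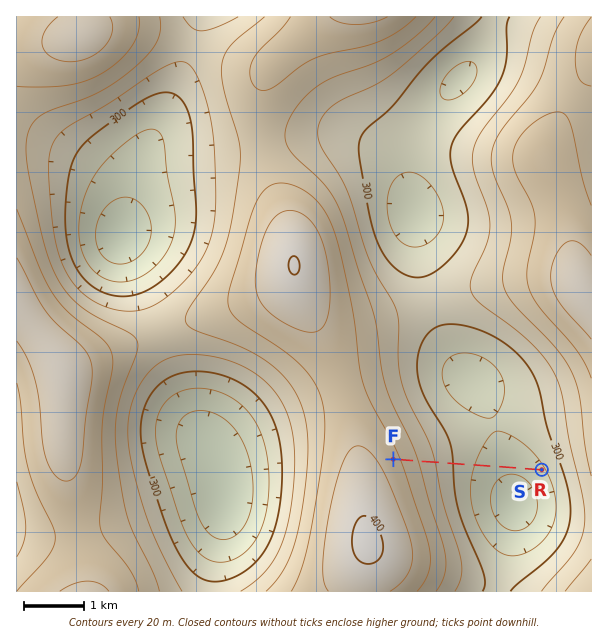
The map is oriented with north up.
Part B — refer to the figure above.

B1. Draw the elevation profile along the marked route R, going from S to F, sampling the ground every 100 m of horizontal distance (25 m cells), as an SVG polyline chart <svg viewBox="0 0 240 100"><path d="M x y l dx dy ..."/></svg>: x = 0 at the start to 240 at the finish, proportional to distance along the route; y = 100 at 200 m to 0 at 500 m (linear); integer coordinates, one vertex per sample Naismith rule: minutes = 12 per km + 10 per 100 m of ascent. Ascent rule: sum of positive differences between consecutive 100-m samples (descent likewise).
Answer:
<svg viewBox="0 0 240 100"><path d="M0 75l10 1 9 1 10 1 10 1 9 0 10 0 10-1 9-1 10-1 10-1 9-1 10-2 10-2 9-2 10-2 10-2 9-2 10-2 10-3 9-2 10-3 10-2 9-2 10-2 8-2"/></svg>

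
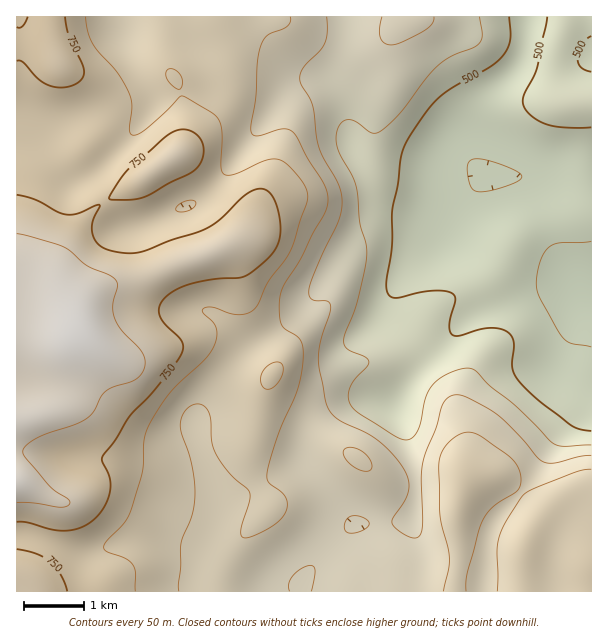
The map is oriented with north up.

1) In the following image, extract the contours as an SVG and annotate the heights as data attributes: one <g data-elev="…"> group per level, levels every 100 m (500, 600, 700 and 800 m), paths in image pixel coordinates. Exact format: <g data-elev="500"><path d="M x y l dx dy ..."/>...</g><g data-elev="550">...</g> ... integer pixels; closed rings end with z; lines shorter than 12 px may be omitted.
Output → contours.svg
<g data-elev="500"><path d="M591 431l-12-2-9-4-31-24-19-18-7-14 1-27-2-6-5-4-7-3-11-1-10 2-20 6-7-2-2-4-1-7 6-24-3-6-8-2-13 0-36 7-5-2-3-6 0-11 5-34 0-35 6-25 3-27 4-12 18-30 15-18 15-11 38-21 12-10 5-8 2-7-1-24"/><path d="M591 72l-10-4-3-5 0-4 4-14 5-6 4-3"/><path d="M547 17l-10 52-14 27 1 11 9 10 15 8 18 3 25-1"/></g><g data-elev="600"><path d="M290 591l-1-7 4-8 9-8 9-3 3 2 1 5-4 19"/><path d="M348 533l-3-3-1-5 3-6 3-2 10-1 6 3 3 3-1 5-5 3-7 3z"/><path d="M591 455l-12 2-25 6-11-1-6-5-27-31-15-13-30-16-7-2-6 1-6 3-4 6-6 23-13 34-2 17 2 43-2 12-4 4-7-1-11-6-6-6-1-6 12-16 4-9 1-9-2-9-10-17-16-16-15-10-27-13-10-10-4-11-7-42 2-15 10-28 0-9-3-4-15-1-3-6 3-16 26-55 4-17 0-11-3-10-16-27-5-12-6-42-12-24 0-6 3-6 16-17 5-7 3-11 0-16"/><path d="M382 17l-2 12 0 9 4 5 8 2 10-3 23-12 7-7 2-6"/></g><g data-elev="700"><path d="M135 591l0-19-3-8-7-6-18-6-3-3 0-3 3-6 18-18 6-11 11-38 2-32 4-13 22-35 34-33 10-13 3-11-1-8-3-6-10-10 0-3 3-2 6 0 18 6 10 2 9-2 6-5 13-26 17-22 6-11 15-45 2-9-3-9-8-11-10-11-9-5-14 2-30 13-6 1-4-1-3-7 1-33-3-14-7-7-29-17-4 2-13 13-22 19-9 5-4-1-2-6 3-23-2-10-12-21-25-30-5-12-2-15"/><path d="M265 389l7-1 8-8 3-11-2-6-5-1-4 1-9 8-2 10 1 5z"/><path d="M179 212l-3-3 6-6 7-3 6 1 1 3-4 5-7 3z"/><path d="M177 89l3 0 2-2-1-10-5-7-8-1-2 3 1 6 4 7z"/></g><g data-elev="800"><path d="M17 503l18 0 25 4 9-3 0-4-18-12-24-29-4-6 0-4 6-6 10-6 35-12 12-6 8-8 6-13 5-6 7-5 17-5 8-3 6-7 2-9-1-6-3-6-19-20-7-13-2-13 5-20-3-6-6-4-22-9-16-15-8-4-46-13"/></g>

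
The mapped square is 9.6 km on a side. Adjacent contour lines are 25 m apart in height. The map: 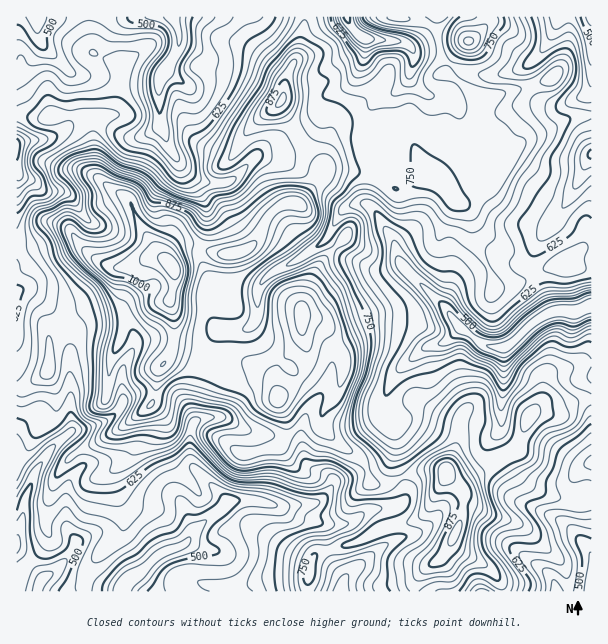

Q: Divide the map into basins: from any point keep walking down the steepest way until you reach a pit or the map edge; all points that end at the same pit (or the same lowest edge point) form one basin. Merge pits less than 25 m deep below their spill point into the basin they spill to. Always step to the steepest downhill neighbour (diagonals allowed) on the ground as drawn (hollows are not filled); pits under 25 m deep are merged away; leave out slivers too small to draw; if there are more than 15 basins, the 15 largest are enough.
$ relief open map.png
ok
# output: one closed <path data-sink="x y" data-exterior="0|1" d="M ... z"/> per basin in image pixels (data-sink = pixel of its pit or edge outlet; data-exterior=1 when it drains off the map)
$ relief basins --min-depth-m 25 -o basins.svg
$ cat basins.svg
<path data-sink="591 306" data-exterior="1" d="M338 169l-12 1-27 34-14 0-9 4-8 8-14 27-6 5-11 5-15 1-30-8-7 0-15 9-1 6 5 8 1 10-5 17 0 10 4 8 0 30-4 12 9 2 24 12 19 6 12 0 14-6 13 0 9 5 5 11 3-18 24-29 0-21 18 6 24 33-1 20-7 19-14 18 0 11 16 19 24 17 5 7 4 16 16 0 15-8 21-6 21 0 12 14 5 2 43-30 9-4 5-5 6-21 10-14 20-2 21-8 17-4-1-151-12 3-12 14-21 4-27 15-22 5-3 2-4-20-15-27-5-28-5-9-7-2-8-9-5-9-7-6-4-4-9 0-12 8-18 4-12-10-9-4z"/><path data-sink="122 591" data-exterior="1" d="M303 318l-1 21-24 29-2 9 0 13-6-15-9-5-13 0-14 6-12 0-19-6-29-14-4 0-12 13-4 30-27 26 3 27-18 21 3 18 9 27-2 12-22 22-10 15-5 12 1 13 220 0 4-26 3-8 5-5 42-12 21-12 32-7 13-9 19-34 1-6-2-3-21 0-21 6-15 8-16 0-4-16-5-7-24-17-14-16-2-14 16-24 6-19 0-14-24-33z"/><path data-sink="173 17" data-exterior="1" d="M305 16l-215 1 0 19 2 17 15 7 15 3 0 14-6 30-3 7-12 4-7 7 0 46 5 9 31 21 14 30 13 21 11 10 2-7 15-9 7 0 30 8 15-1 11-5 6-5 14-27 8-8 9-4 14 0 21-27 2-10-3-6-19-23-20-31 8-33 12-23z"/><path data-sink="347 17" data-exterior="1" d="M488 16l-182 0-2 4-4 31-12 23-8 33 20 31 19 23 3 12 3-5 0-15 5-13 8-12 46 0 20 5 6 5 16 32 19 16 10 14 7 0 17-12 10-4 10-11 5-14-6-18-12-19 0-24-13-6-11-8-17-10 17-27 25-23z"/><path data-sink="17 545" data-exterior="1" d="M161 258l-11 0-12 8-12 2-5 8-1 20-4 5-32 11-35 23-1 39 7 15 1 19-4 11-15 12-11 21-10 12 1 114 7-11 19-18 6-10-3-9 2-26 7-25 11-17 12-11 18-7 29-18 19-16 10-11 4-30 10-10 6-15 0-30-4-8 0-10 5-23-3-7z"/><path data-sink="591 155" data-exterior="1" d="M591 115l-22 3-21 12-23 9-10 9-11 5-2 14-13 17-10 4-14 11-9 2 9 5 5 9 5 28 15 27 5 19 24-6 27-15 21-4 12-14 13-4z"/><path data-sink="591 17" data-exterior="1" d="M591 16l-102 0-2 8-25 23-11 15-6 12 17 10 11 8 13 6 0 24 12 19 5 17 1-6 33-19 11-3 21-12 23-4z"/><path data-sink="591 591" data-exterior="1" d="M510 454l-6 2-10 8-36 22 5 5 0 19-3 14-8 15 0 6 7 7 29 14 10 12 5 14 88 0 1-94-8 0-6 2-17-1-27-11-10-7-7-8-6-12z"/><path data-sink="17 146" data-exterior="1" d="M75 115l-22 0-6 3-31-2 0 130 17 0 24-16 12 0 24 28 17 8 28 0 12-8 11 0-22-34-9-23-33-24-3-6-2-46-5-5z"/><path data-sink="42 579" data-exterior="0" d="M126 424l-30 20-22 10-16 19-12 39 0 18 3 9-6 10-23 23-4 7 1 13 68-1 0-12 5-12 10-15 21-19 3-9-2-14-7-19-3-18 18-21 0-12-3-6z"/><path data-sink="17 294" data-exterior="1" d="M69 230l-12 0-19 14-22 4 1 140 10-2 21-15 1-36 35-23 32-11 4-5 2-24 8-5-14 1-18-8-22-20z"/><path data-sink="36 17" data-exterior="1" d="M89 16l-73 1 0 97 17 4 14 0 6-3 28 1 11 9 1 17 1-17 7-7 12-4 3-7 6-30 0-14-15-3-15-7z"/><path data-sink="341 591" data-exterior="1" d="M447 475l-2 1-13 28-6 9-7 5-15 6-23 5-21 12-42 12-5 5-3 8-3 25 106 1 7-17 24-20 16-31 3-14 0-19z"/><path data-sink="591 462" data-exterior="1" d="M591 398l-12 2-25 10-17 0-8 7-11 30-7 6 0 8 13 20 19 12 18 6 17 1 14-3z"/><path data-sink="482 591" data-exterior="1" d="M452 541l-8 14-24 20-5 7-1 9 87 1 1-5-8-14-11-9-24-12-7-7z"/>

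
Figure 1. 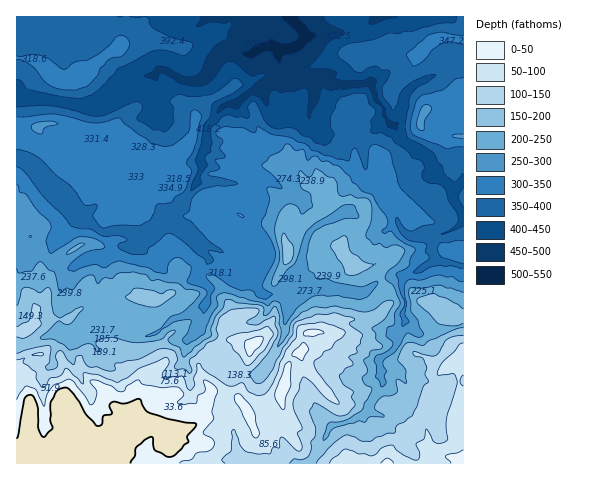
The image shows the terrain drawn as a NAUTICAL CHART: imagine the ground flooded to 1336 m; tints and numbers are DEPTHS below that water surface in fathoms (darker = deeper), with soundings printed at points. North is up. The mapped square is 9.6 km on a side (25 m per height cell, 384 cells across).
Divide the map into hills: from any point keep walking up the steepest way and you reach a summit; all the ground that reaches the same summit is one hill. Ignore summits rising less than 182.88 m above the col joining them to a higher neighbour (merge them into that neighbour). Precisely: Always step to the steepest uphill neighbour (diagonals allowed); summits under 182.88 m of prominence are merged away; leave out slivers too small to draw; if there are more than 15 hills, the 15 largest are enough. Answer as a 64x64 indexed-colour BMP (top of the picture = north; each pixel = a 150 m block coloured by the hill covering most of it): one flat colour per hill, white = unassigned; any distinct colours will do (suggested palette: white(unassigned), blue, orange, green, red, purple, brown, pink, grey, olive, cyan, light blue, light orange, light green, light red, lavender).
<image width="64" height="64" href="data:image/bmp;base64,Qk12CAAAAAAAAHYAAAAoAAAAQAAAAEAAAAABAAQAAAAAAAAIAAATCwAAEwsAABAAAAAAAAAA////ALR3HwAOf/8ALKAsACgn1gC9Z5QAS1aMAMJ34wB/f38AIr28AM++FwDox64AeLv/AIrfmACWmP8A1bDFABEREREREREREREREREREREREREREUREREREREREREREERERERERERERERERERERERERERERFEREREREREREREQREREREREREREREREREREREREREREURERERERERERERBERERERERERERERERERERERERERERFEREREREREREREERERERERERERERERERERERERERERERREREREREREREQRERERERERERERERERERERERERERERFERERERERERERBEREREREREREREREREREREREREREREREUREREREREREEREREREREREREREREREREREREREREREREUEUREREREQRERERERERERERERERERERERERERERERERERRERERERBERERERERERERERERERERERERERERERERERFEREREREEREREREREREREREREREREREREREREREREREUREREREQREREREREREREREREREREREREREREREREREURERERERBERERERERERERERERERERERERERERERERERREREREREERERERERERERERERERERERERERERERERERFEREREREQREREREREREREREREREREREREREREREREREURERERERBERERERERERERERERERERERERERERERERERFEREREREERERERERERERERERERERERERERERERERERERREREREQRERERERERERERERERERERERERERERERERERFERERERBERERERERERERERERERERERERERERERERERERREREREERERERERERERERERERERERERERERERERERERFEERERQRERERERERERERERERERERERERERERERERERERERERERERERERERERERERERERERERERERERERERERERERERERERERERERERERERERERERERERERERERERERERERERERERERERERERERERERERERERERERERERERERERERERERERERERERERERERERERERERERERERERERERERERERERERERERERERERERERERERERERERERERERERERERERERERERERERERERERERERERERERERERERERERERERERERERERERERERERERERERERERERERERERERERERERERERERERERERERERERERERERERERERERERERERERERERERERERERERERERERERERERERERERERERERERERERERERERERERERERERERERERERERERERERERERERERERERERERERERERERERERERERERERERERERERERERERERERERERERERERERERERERERERERERERERERERERERERERERERERERERERERERERERERERERERERERERERERERERERERERERERERERERERERERERERERERERERERERERERERERERERERERERERERERERERERERERERERERERERERERERERERERERERERERERERERERERERERERERERERERERERERERERERERERERERERERERERERERERERERERERERERERERERERERERERERERERERERERERERERERERERERERERERERERERERERERERERERERERERERERERERERERERERERERERExEREREREREREREREREREREREREREREREREREREREREzMREREREREREREREREREREREREREREREREREREREREzMxEREREREREREREREREREREREREREREREREREREREzMzERERERERERERERERERERERERERERERERERERERETMzMRERERERERERERERERERERERERERERERERERERETMzMxEREREREREREREREREREREREREREREREREREREzMzMzEREREREREREREREREREREREREREREREREREREzMzMzMRERERERERERERERERERERERERERERERERERETMzMzMxERERERERERERERERERERERERERERERERERETMzMzMzERERERERERERERERERERERERERERERERERETMzMzMzMRERERERERERERERERERERERERERERERERERMzMzMzMxEREREiIhERERERERERERERERERERERERERMzMzMzMzIiIiIiIiIhERERERERERERERERERERERERMzMzMzMzMiIiIiIiIiIhEREREREREREREREREREREREzMzMzMzMyIiIiIiIiIiIRERERERERERERERERETMzMzMzMzMzMzIiIiIiIiIiIiIRESIiERERERERMzMzMzMzMzMzMzMzMiIiIiIiIiIiIiIiIiIhEREREREzMzMzMzMzMzMzMzMyIiIiIiIiIiIiIiIiIiEREREREzMzMzMzMzMzMzMzMzIiIiIiIiIiIiIiIiIiIhERERETMzMzMzMzMzMzMzMzMiIiIiIiIiIiIiIiIiIiIiIiESIjMzMzMzMzMzMzMzMyIiIiIiIiIiIiIiIiIiIiIiIiIiIzMzMzMzMzMzMzMzIiIiIiIiIiIiIiIiIiIiIiIiIiIhETMzMzMzMzMzMzMiIiIiIiIiIiIiIiIiIiIiIiIiIhERERERMzMzMzMzMyIiIiIiIiIiIiIiIiIiIiIiIiIiERERERETMzMzMzMz"/>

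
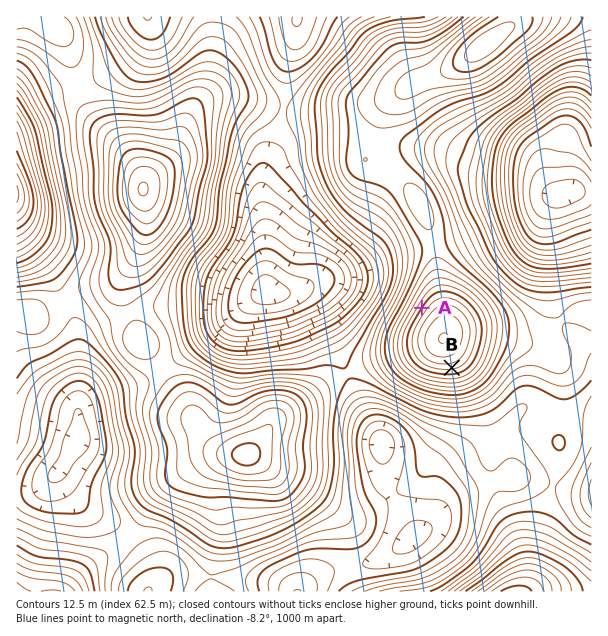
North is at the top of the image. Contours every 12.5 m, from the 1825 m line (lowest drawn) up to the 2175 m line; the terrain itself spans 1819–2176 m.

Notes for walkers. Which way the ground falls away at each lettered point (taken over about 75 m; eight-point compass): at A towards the NW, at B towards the S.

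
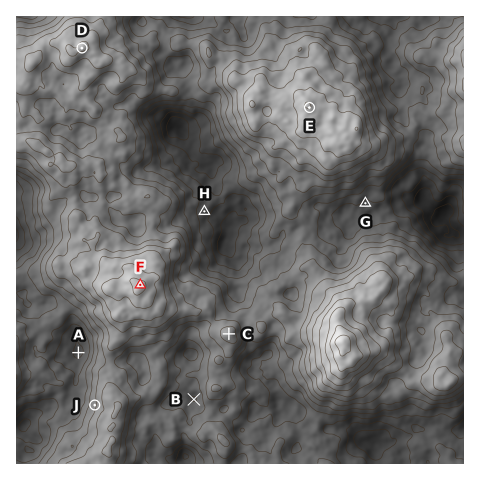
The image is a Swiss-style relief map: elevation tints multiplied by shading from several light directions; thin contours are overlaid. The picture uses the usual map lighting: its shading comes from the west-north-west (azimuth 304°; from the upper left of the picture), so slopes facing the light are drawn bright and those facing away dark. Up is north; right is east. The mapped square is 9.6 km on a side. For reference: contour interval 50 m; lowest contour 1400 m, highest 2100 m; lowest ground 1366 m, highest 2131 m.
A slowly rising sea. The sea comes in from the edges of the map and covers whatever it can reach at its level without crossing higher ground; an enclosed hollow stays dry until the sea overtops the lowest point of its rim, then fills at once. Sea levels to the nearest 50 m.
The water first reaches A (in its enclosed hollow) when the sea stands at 1600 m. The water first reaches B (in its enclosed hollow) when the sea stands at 1650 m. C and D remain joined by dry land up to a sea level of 1750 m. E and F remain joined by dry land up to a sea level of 1700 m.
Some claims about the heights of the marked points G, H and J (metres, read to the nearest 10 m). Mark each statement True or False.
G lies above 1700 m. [False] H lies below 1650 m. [True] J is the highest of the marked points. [True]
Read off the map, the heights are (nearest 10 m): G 1590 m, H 1580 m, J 1740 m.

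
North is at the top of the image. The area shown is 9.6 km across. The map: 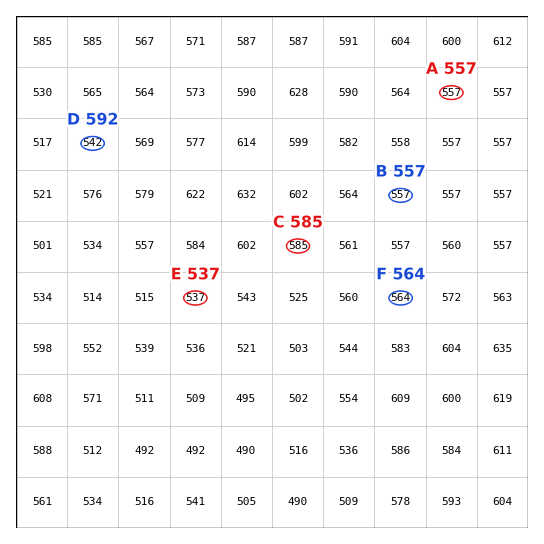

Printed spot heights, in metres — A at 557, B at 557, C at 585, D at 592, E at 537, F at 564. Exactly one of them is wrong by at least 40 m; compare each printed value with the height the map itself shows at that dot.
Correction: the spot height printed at D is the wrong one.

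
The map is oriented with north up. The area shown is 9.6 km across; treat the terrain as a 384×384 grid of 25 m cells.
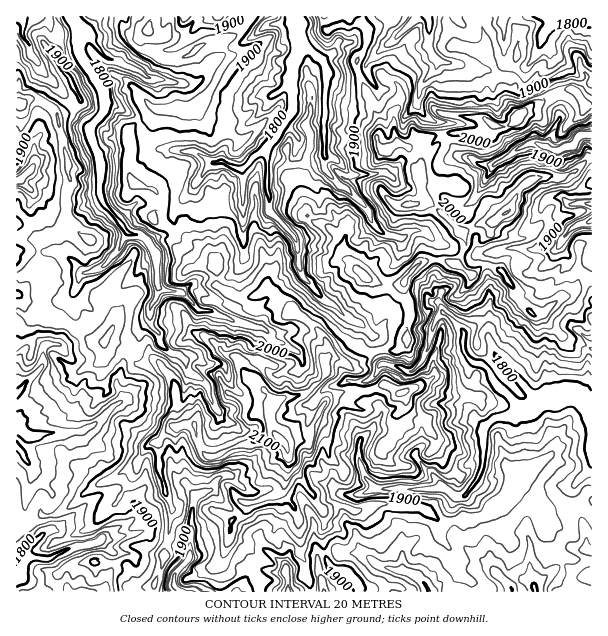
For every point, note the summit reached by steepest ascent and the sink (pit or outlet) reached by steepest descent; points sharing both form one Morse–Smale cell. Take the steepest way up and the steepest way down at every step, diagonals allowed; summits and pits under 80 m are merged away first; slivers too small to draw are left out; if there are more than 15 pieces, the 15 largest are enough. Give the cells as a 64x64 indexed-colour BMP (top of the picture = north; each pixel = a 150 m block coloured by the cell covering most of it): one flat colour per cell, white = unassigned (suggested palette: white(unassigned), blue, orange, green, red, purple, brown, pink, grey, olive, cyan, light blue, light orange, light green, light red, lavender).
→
<image width="64" height="64" href="data:image/bmp;base64,Qk12CAAAAAAAAHYAAAAoAAAAQAAAAEAAAAABAAQAAAAAAAAIAAATCwAAEwsAABAAAAAAAAAA////ALR3HwAOf/8ALKAsACgn1gC9Z5QAS1aMAMJ34wB/f38AIr28AM++FwDox64AeLv/AIrfmACWmP8A1bDFAEREREREREQKqqqqqqqoiIiIiIgRERERERERERERERERRERERERERESqqqqqqqiIiIiIgRERERERERERERERERFERERERERERKqqqqqqiIiIiIEREREREREREREREREREUREREREREREqqqqqqiIiIiIgRERERERERERERERERERRERERERERERKqqqqiIiIiIgRERERERERERERERERERFEREREREREREqqqqqIiIiIiBEREREREREREREREREREURERERERERESqqqqoiIiIiIERERERERERERERERERERRERERERERERKqqqqiIiIiIgRERERERERERERERERERFEREREREREREqqqqEYiIiIiBEREREREREREREREREREUREREREREREQaqhERGIiIiIERERERERERERERERERERRERERERERERBERERERGIiIERERERERERERERERERERFEREREREREREERERERERGIEREREREREREREREREREREUREREREREREEREREREREYgRERERERERERERERERERERREREREREREQRERERERERgRERERERERERERERERERERFERERERERERBEREREREREREREREREREREREREREREREUREREREREREERETMRERERERERERERERERERERERERERREREREREREQRETMzMxERERERERERERERERERERERERFERERERERERBERMzMzMxEREREREREREREREREREREREURERERERERERBEzMzMzERERERERERERERERERERERERREREREREREREMzMzMzMRERERERERERERERERERERERFEREREREREREQzMzMzMxEREREREREREREREREREREREURERERERERERDMzMzMzMRERERERERERERERERERERERREREREREREREMzMzMzMzMzERERERERERERERERERERFEREREREREREMzMzMzMzMzMxEREREREREREREREREREUREREREREREQzMzMzMzMzMzERERERERERERERERERERREREREREREQzMzMzMzMzMzMRIhERERERERERERERERFERERERERDMzMzMzMzMzMzMzIiIhEREREREREREREREURERERERDMzMzMzMzMzMzMzMiIiIiERERERERERERERRERERDMzMzMzMzMzMzMzMzMiIiIiIRERERERERERERFEREQzMzMzMzMzMzMzMzMzMiIiIiIiEREREREREREREURDMzMzMzMzMzMzMzMzMzMiIiIiIiIRERERERERERERREMzMzMzMzMzMzMzMzMzIiIiIiIiIhERERERERdxERFEQzMzMzMzMzMzMzMzMzMiIiIiIiIiERERERERd3cREURDMzMzMzMzMzMzMiIjIiIiIiIiIiERERERERd3d3cRREMzMzMzMzMzMzMiIiIiIiIiIiK7sRERERERF3d3d3GUQzMzMzMzMzMzMyIiIiIiIiIiK7u7ERERcRF3d3d3d5kzMzMzMzMzMzMzIiIiIiIiIiIiu7uxERd3d3d3d3d3mTMzMzMzMzMzMzMiIiIiIiIiIiIru7u7t3d3d3d3d3eZMzMzMzMzMzMzIiIiIiIiIiIiIiK7u7u7d3d3d3d3d5mZMzMzMzMzMyIiIiIiIiIiIiIiIru7u7t3d3d3d3d3mZmTMzMzMzMyIiIiIiIiIiIiIiIiu7u7tmd3d3d3d3eZmZkzMzMzMiIiIiIiIiIiIiIiIiK7u7tmZmZ3d3d3d5mZmTMzMzMzIiIiIiIiIiIiIiIiIru7tmZmZmd3d3d3mZmZMzMzMzMiIiIiIiIiIiIiIiIiIitmZmZmZ3d3d3eZmZkzMzMzMiIiIiIiIiIiIiIiIiIiJmZmZmZmd3d3d5mZmTMzMzIiIiIiIiIiIiIiIiIiIiImZmZmZmZnd3d3mZmZMzMzMiIiIiIiIiIiIiIiIiIiIiZmZmZmZmZmZneZmZkzMzMiIiIiIiIiIiIiIiIiIiIiJmZmZmZmZmZmZ5mZmTMzMzIiIiIiIiIiIiIiIiIiIiJmZmZmZmZmZmZmmZmTMzMzMiIiIiIiIiIiIiIiIiJVJWZmZmZmZmZmZmaZmZMzMzMiIiIiIiIiIiIiIiIiIlVVVWZmZmZmZmZmZpmZkzMzMzIiIiIiIiIiIiIiIiIiVVVVVVVVVmZmZmZmmZmTMzMzMyIiIiIiIiIiIiIiIiJVVVVVVVVVVWZmZmaZmTMzMzMzMiIiIiIiIiIiIiIiIlVVVVVVVVVVVmZmZjmTMzMzMzMzMzMyIiIiIiIiIiIiVVVVVVVVVVVVZmZlMzMzMzMzMzMzMzIiIiIiIiIiIiVVVVVVVVVVVVVVZlUzMzMzMzMzMzMzMyIiIiIiIiIiJVVVVVVVVVVVVVVVVTMzMzMzMzMzMzMzMiIiIiIiIiJVVVVVVVVVVVVVVVVVMzMzMzMzMzMzMzMyIiIiIiIiIlVVVVVVVVVVVVVVVVUzMzMzMzMzM8zDMzMiIiIiIiIiVVVVVVVVVVVVVVVVVTMzMzMzMzPMzMwzMiIiIiIiIiIlVVVVVVVVVVVVVVVVMzMzMzMzM8zMzMzCIiIiIiIiIiVVVVVVVVVVVVVVVVUzMzMzMzMzPMzMzMzCIiIiIiIiJVVVVVVVVVVVVVVVVTMzMzMzMzM8zMzMzMwiIiIiIiIlVVVVVVVVVVVVVVVV"/>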